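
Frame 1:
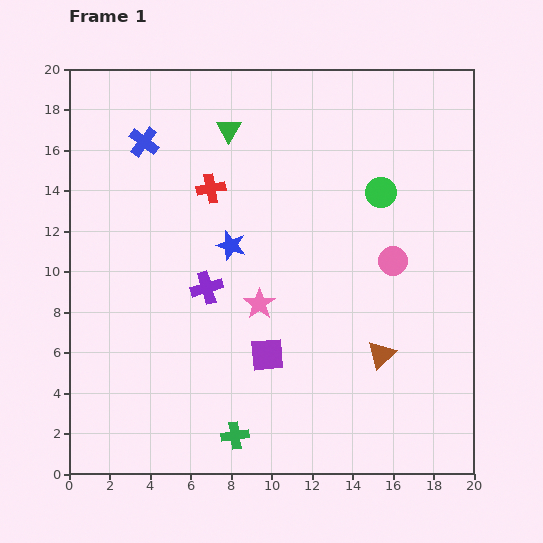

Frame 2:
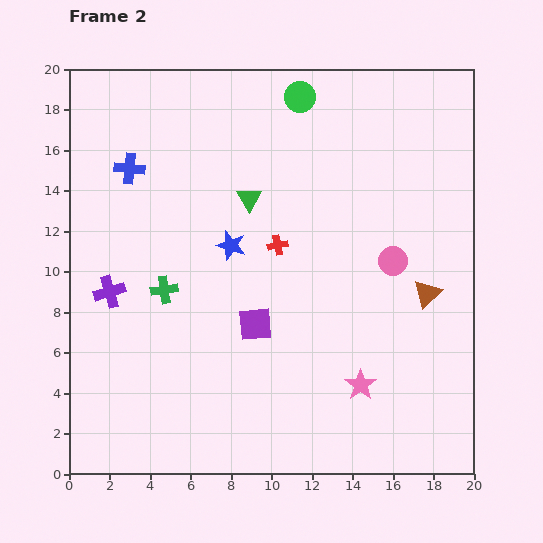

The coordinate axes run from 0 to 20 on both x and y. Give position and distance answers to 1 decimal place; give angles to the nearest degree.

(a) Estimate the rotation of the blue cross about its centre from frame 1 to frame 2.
32° counter-clockwise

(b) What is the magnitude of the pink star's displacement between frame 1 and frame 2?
6.4

The pink star moved from (9.4, 8.4) to (14.4, 4.4), a distance of √(5.0² + 4.0²) ≈ 6.4.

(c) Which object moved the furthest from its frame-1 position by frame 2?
the green cross

(moved 8.0; next 6.4)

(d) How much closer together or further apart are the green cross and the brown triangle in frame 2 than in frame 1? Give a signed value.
+4.8

Distance in frame 1: 8.2. Distance in frame 2: 13.0.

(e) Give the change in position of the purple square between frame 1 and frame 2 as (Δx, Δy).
(-0.6, 1.5)

The purple square was at (9.8, 5.9) in frame 1 and (9.2, 7.4) in frame 2.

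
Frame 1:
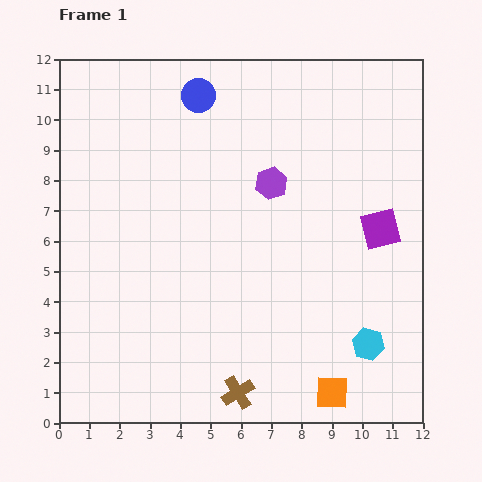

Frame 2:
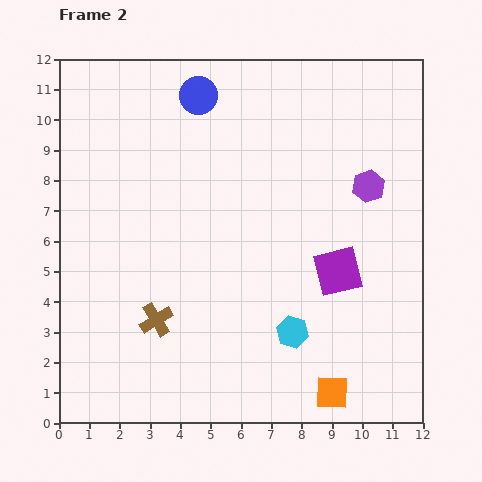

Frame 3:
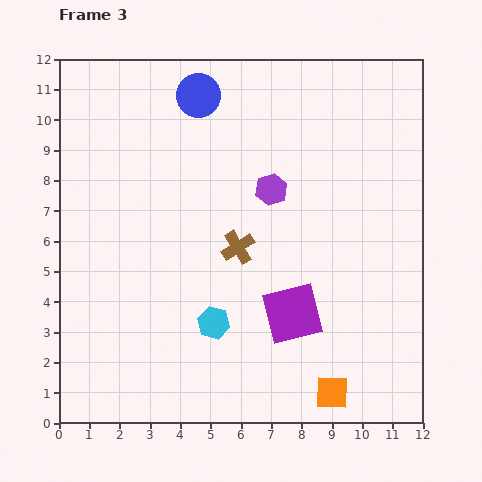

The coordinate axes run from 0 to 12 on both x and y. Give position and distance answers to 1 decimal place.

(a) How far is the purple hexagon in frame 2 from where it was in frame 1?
3.2

The purple hexagon moved from (7.0, 7.9) to (10.2, 7.8), a distance of √(3.2² + 0.1²) ≈ 3.2.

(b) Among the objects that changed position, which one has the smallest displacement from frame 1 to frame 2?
the purple square

(moved 2.0)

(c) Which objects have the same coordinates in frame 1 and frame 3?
the blue circle, the orange square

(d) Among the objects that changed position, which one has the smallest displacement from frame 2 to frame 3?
the purple square

(moved 2.1)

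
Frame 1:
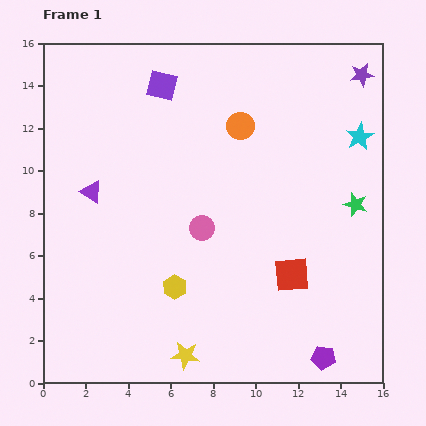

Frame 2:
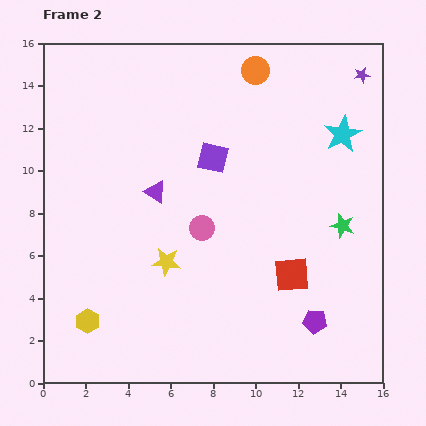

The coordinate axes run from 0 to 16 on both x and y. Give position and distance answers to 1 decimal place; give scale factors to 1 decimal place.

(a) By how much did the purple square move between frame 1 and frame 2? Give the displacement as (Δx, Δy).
(2.4, -3.4)

The purple square was at (5.6, 14.0) in frame 1 and (8.0, 10.6) in frame 2.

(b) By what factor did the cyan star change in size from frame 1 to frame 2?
1.3×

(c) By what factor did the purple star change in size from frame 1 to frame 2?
0.7×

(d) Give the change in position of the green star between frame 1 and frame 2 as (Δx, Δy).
(-0.6, -1.0)

The green star was at (14.7, 8.4) in frame 1 and (14.1, 7.4) in frame 2.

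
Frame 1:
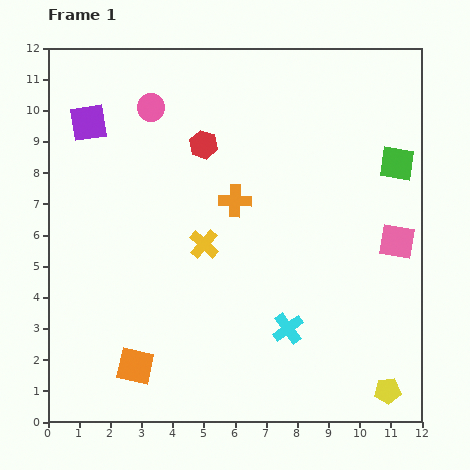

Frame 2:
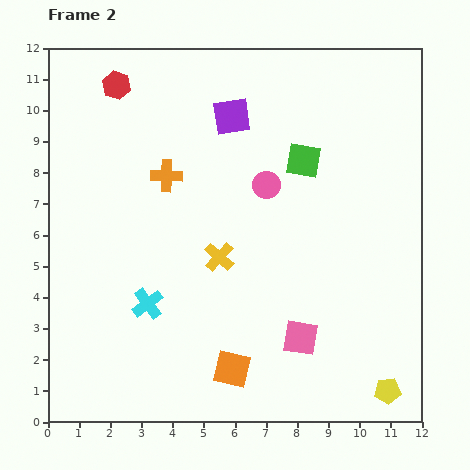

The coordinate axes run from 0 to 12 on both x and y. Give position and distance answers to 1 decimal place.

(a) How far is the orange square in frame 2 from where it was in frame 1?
3.1

The orange square moved from (2.8, 1.8) to (5.9, 1.7), a distance of √(3.1² + 0.1²) ≈ 3.1.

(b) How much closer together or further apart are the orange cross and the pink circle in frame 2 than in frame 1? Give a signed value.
-0.8

Distance in frame 1: 4.0. Distance in frame 2: 3.2.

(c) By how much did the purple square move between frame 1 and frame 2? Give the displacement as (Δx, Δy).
(4.6, 0.2)

The purple square was at (1.3, 9.6) in frame 1 and (5.9, 9.8) in frame 2.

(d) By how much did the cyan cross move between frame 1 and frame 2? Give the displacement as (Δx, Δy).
(-4.5, 0.8)

The cyan cross was at (7.7, 3.0) in frame 1 and (3.2, 3.8) in frame 2.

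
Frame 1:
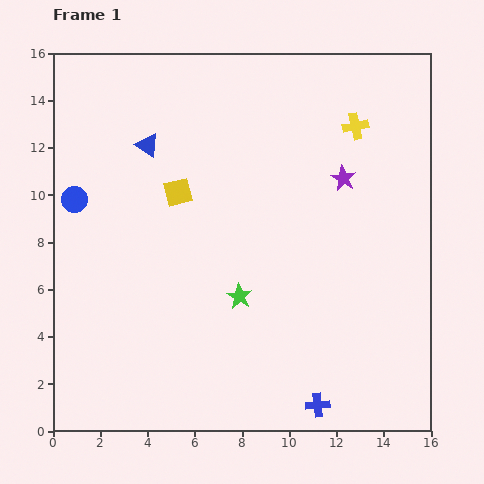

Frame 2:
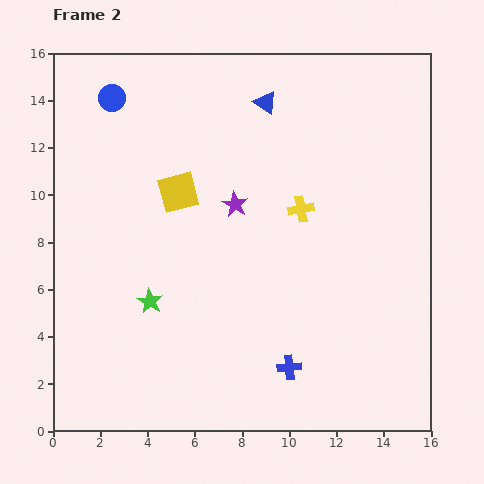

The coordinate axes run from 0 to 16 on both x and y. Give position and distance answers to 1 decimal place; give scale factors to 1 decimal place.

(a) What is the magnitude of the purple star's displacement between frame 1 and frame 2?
4.7

The purple star moved from (12.3, 10.7) to (7.7, 9.6), a distance of √(4.6² + 1.1²) ≈ 4.7.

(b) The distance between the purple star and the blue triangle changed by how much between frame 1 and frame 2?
-3.9

Distance in frame 1: 8.4. Distance in frame 2: 4.5.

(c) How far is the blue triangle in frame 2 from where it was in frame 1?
5.3

The blue triangle moved from (4.0, 12.1) to (9.0, 13.9), a distance of √(5.0² + 1.8²) ≈ 5.3.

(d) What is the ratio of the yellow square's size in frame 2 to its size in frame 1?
1.4×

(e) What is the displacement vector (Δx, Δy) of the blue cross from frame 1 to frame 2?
(-1.2, 1.6)

The blue cross was at (11.2, 1.1) in frame 1 and (10.0, 2.7) in frame 2.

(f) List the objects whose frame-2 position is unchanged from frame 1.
the yellow square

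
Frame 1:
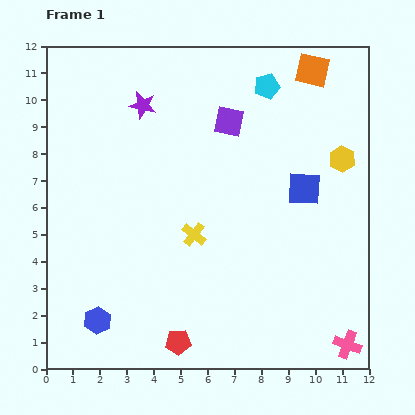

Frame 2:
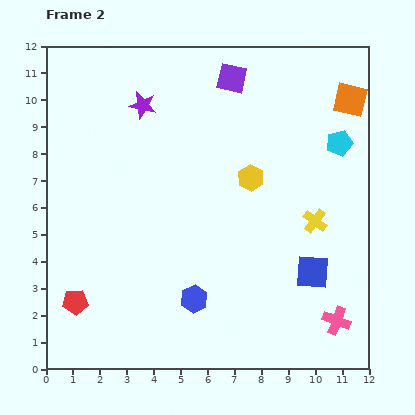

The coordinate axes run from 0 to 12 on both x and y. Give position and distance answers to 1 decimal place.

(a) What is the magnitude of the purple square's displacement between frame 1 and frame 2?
1.6

The purple square moved from (6.8, 9.2) to (6.9, 10.8), a distance of √(0.1² + 1.6²) ≈ 1.6.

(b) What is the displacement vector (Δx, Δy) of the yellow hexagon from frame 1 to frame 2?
(-3.4, -0.7)

The yellow hexagon was at (11.0, 7.8) in frame 1 and (7.6, 7.1) in frame 2.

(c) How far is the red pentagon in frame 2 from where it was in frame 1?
4.1

The red pentagon moved from (4.9, 1.0) to (1.1, 2.5), a distance of √(3.8² + 1.5²) ≈ 4.1.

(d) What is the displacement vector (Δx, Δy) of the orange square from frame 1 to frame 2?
(1.4, -1.1)

The orange square was at (9.9, 11.1) in frame 1 and (11.3, 10.0) in frame 2.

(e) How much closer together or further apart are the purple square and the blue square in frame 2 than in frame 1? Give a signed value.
+4.0

Distance in frame 1: 3.8. Distance in frame 2: 7.8.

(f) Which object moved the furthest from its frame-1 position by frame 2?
the yellow cross

(moved 4.5; next 4.1)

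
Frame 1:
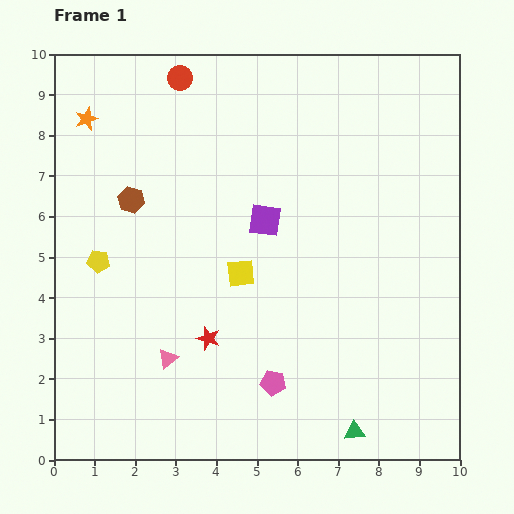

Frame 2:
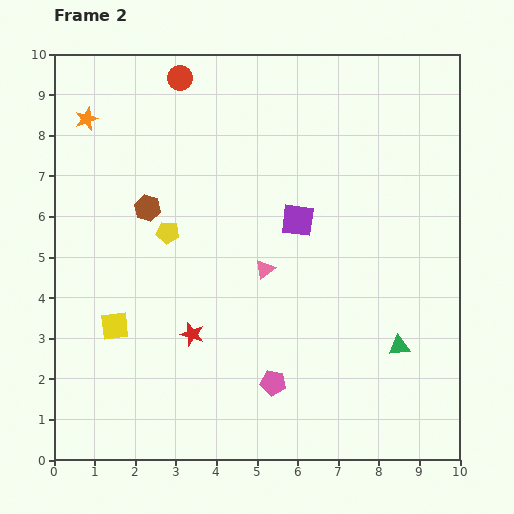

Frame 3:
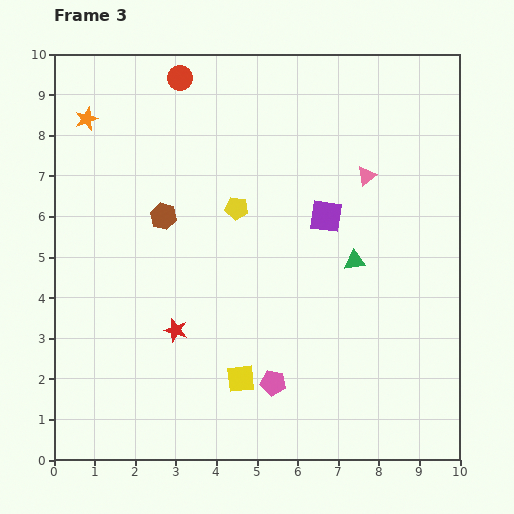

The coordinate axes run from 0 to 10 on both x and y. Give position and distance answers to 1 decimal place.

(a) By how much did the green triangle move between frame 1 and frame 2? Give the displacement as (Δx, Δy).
(1.1, 2.1)

The green triangle was at (7.4, 0.7) in frame 1 and (8.5, 2.8) in frame 2.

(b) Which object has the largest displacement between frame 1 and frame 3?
the pink triangle

(moved 6.7; next 4.2)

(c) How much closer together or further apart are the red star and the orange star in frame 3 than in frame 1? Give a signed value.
-0.6

Distance in frame 1: 6.2. Distance in frame 3: 5.6.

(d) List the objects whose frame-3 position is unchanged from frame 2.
the pink pentagon, the red circle, the orange star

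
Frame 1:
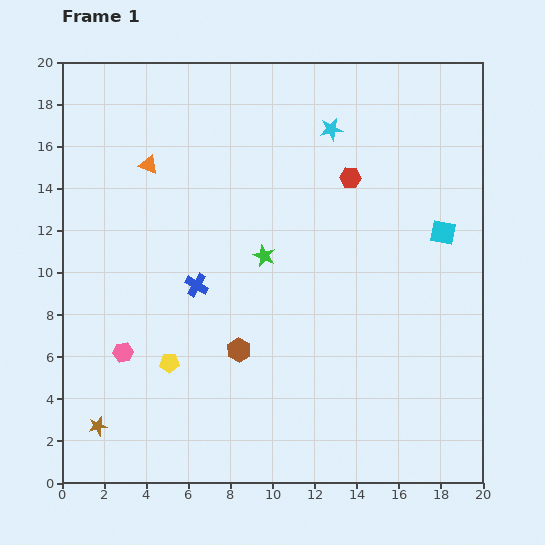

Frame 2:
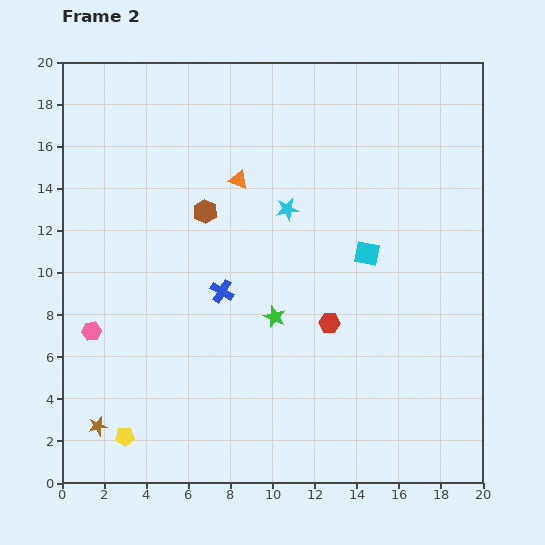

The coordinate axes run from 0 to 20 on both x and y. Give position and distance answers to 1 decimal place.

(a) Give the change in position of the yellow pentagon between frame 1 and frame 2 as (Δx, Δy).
(-2.1, -3.5)

The yellow pentagon was at (5.1, 5.7) in frame 1 and (3.0, 2.2) in frame 2.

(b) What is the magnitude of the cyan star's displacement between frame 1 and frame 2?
4.3

The cyan star moved from (12.8, 16.8) to (10.7, 13.0), a distance of √(2.1² + 3.8²) ≈ 4.3.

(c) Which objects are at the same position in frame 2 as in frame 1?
the brown star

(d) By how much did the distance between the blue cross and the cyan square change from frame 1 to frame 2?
-4.9

Distance in frame 1: 12.0. Distance in frame 2: 7.1.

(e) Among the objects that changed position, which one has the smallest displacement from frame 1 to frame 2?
the blue cross

(moved 1.2)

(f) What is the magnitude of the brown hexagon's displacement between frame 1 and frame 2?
6.8

The brown hexagon moved from (8.4, 6.3) to (6.8, 12.9), a distance of √(1.6² + 6.6²) ≈ 6.8.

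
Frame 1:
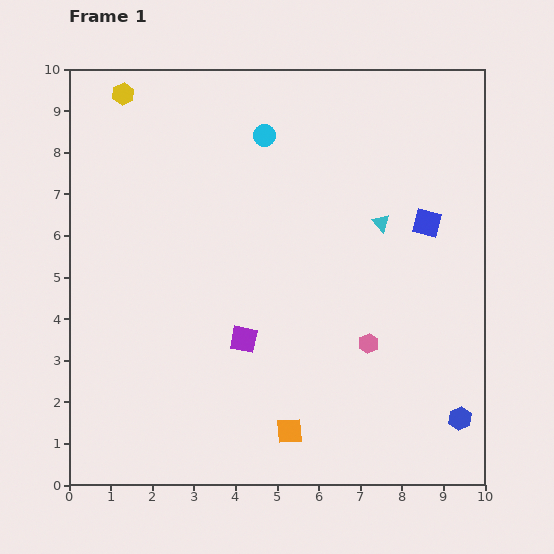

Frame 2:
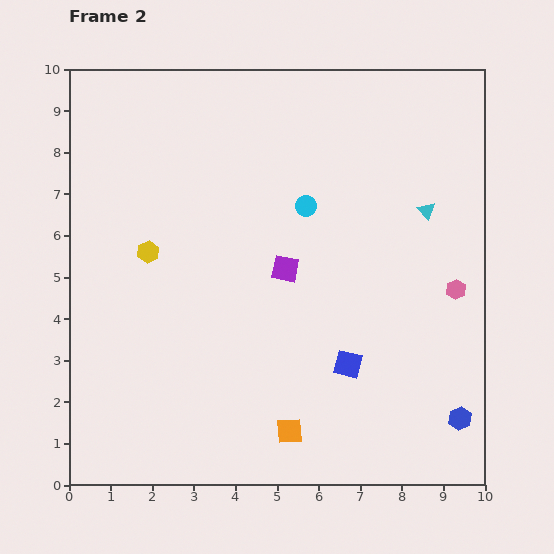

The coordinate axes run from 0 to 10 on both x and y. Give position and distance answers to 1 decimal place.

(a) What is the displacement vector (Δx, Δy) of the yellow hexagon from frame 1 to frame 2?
(0.6, -3.8)

The yellow hexagon was at (1.3, 9.4) in frame 1 and (1.9, 5.6) in frame 2.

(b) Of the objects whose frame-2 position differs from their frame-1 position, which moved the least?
the cyan triangle

(moved 1.1)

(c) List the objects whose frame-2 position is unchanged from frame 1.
the blue hexagon, the orange square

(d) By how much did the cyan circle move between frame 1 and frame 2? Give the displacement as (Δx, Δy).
(1.0, -1.7)

The cyan circle was at (4.7, 8.4) in frame 1 and (5.7, 6.7) in frame 2.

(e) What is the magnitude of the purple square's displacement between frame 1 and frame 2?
2.0

The purple square moved from (4.2, 3.5) to (5.2, 5.2), a distance of √(1.0² + 1.7²) ≈ 2.0.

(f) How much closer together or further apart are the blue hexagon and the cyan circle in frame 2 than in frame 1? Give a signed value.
-2.0

Distance in frame 1: 8.3. Distance in frame 2: 6.3.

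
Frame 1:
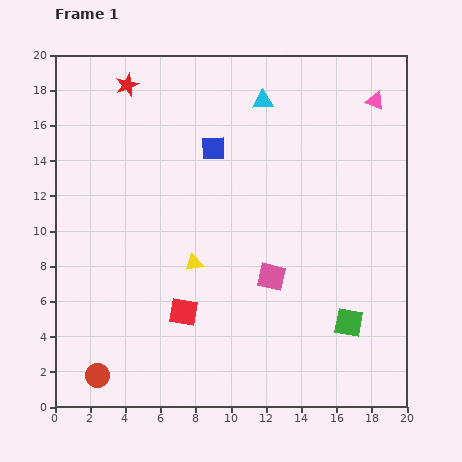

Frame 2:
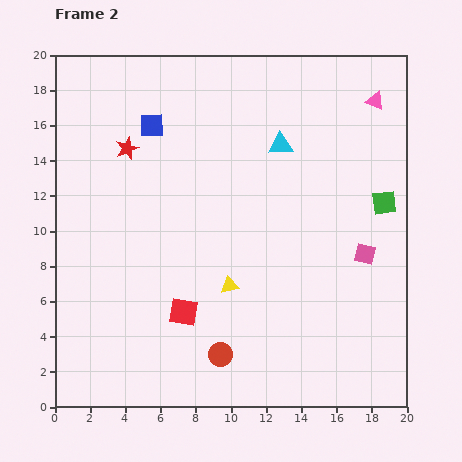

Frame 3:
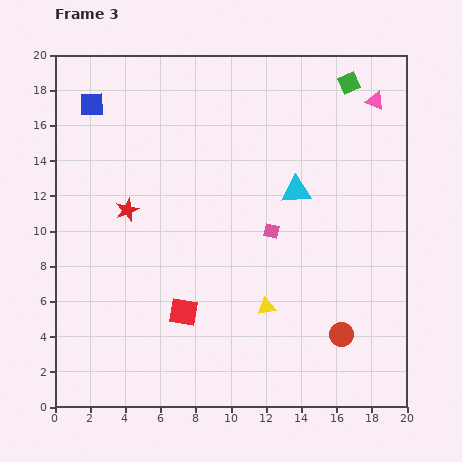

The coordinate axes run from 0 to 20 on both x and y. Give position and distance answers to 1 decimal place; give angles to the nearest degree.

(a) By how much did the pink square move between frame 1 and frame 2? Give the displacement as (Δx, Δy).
(5.3, 1.3)

The pink square was at (12.3, 7.4) in frame 1 and (17.6, 8.7) in frame 2.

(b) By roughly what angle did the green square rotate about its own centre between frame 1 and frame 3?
35° counter-clockwise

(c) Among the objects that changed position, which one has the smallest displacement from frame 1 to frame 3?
the pink square

(moved 2.6)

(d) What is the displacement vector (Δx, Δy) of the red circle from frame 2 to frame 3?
(6.9, 1.1)

The red circle was at (9.4, 3.0) in frame 2 and (16.3, 4.1) in frame 3.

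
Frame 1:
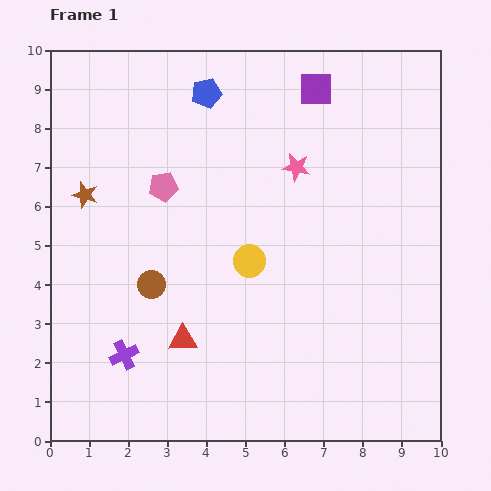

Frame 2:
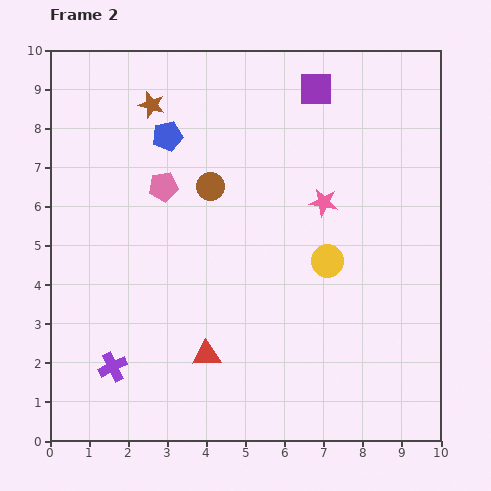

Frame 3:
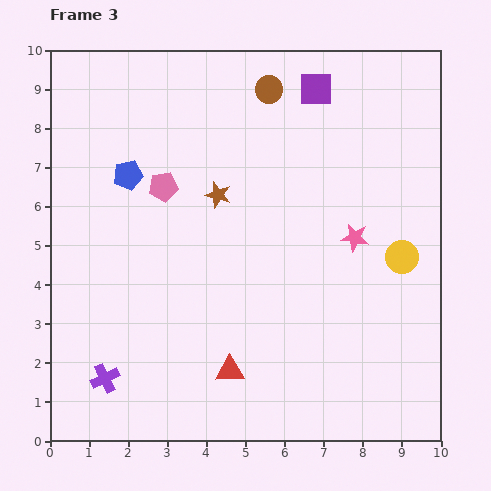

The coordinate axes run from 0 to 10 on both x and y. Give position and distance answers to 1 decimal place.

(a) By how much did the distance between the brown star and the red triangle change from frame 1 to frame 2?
+2.1

Distance in frame 1: 4.5. Distance in frame 2: 6.6.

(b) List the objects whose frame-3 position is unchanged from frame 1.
the pink pentagon, the purple square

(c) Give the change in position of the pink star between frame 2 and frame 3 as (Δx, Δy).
(0.8, -0.9)

The pink star was at (7.0, 6.1) in frame 2 and (7.8, 5.2) in frame 3.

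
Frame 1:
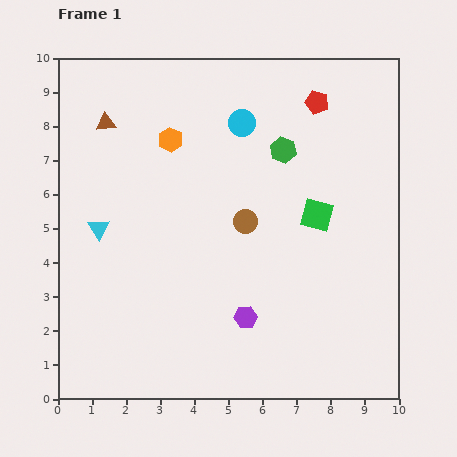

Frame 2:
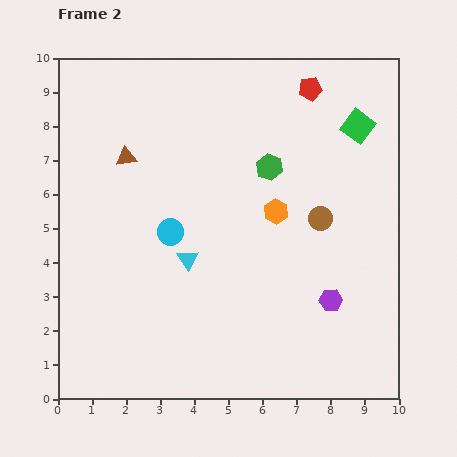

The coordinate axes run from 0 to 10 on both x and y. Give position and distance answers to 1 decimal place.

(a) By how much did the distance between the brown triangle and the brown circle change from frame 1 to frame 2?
+1.0

Distance in frame 1: 5.0. Distance in frame 2: 6.0.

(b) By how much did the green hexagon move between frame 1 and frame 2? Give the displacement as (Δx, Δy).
(-0.4, -0.5)

The green hexagon was at (6.6, 7.3) in frame 1 and (6.2, 6.8) in frame 2.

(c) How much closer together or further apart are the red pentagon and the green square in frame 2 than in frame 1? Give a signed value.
-1.5

Distance in frame 1: 3.3. Distance in frame 2: 1.8.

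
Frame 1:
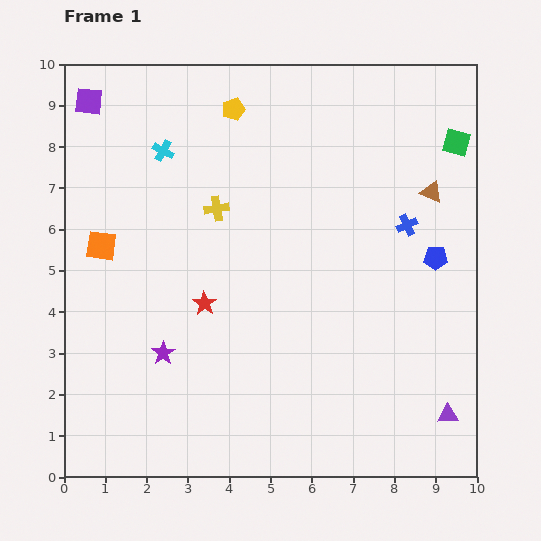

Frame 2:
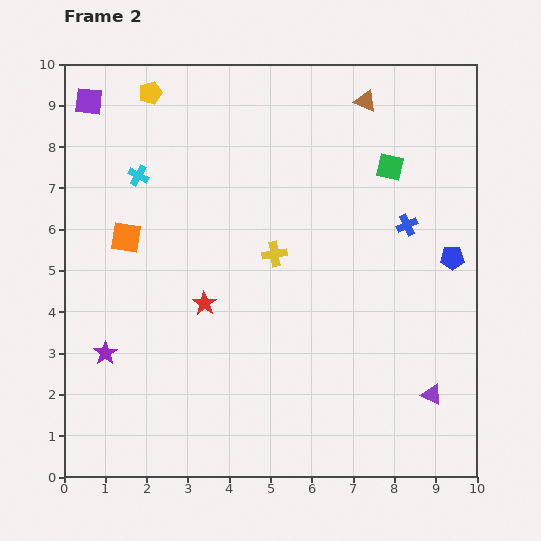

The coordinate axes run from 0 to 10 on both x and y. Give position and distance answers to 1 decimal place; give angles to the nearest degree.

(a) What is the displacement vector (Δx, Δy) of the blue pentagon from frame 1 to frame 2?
(0.4, 0.0)

The blue pentagon was at (9.0, 5.3) in frame 1 and (9.4, 5.3) in frame 2.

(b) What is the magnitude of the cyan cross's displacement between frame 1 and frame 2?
0.8

The cyan cross moved from (2.4, 7.9) to (1.8, 7.3), a distance of √(0.6² + 0.6²) ≈ 0.8.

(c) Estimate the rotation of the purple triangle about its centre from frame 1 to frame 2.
28° clockwise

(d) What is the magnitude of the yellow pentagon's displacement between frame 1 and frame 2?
2.0

The yellow pentagon moved from (4.1, 8.9) to (2.1, 9.3), a distance of √(2.0² + 0.4²) ≈ 2.0.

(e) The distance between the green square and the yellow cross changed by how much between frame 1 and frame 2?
-2.5

Distance in frame 1: 6.0. Distance in frame 2: 3.5.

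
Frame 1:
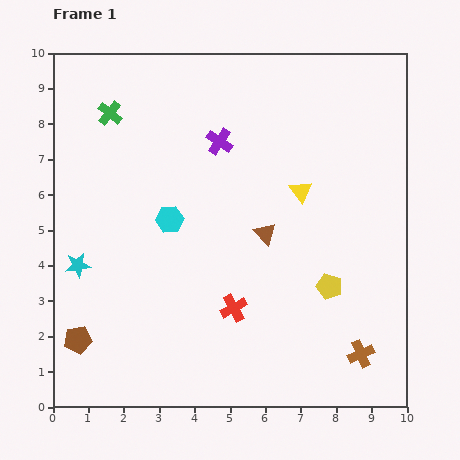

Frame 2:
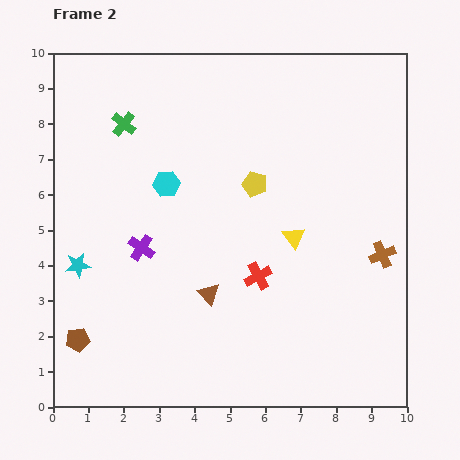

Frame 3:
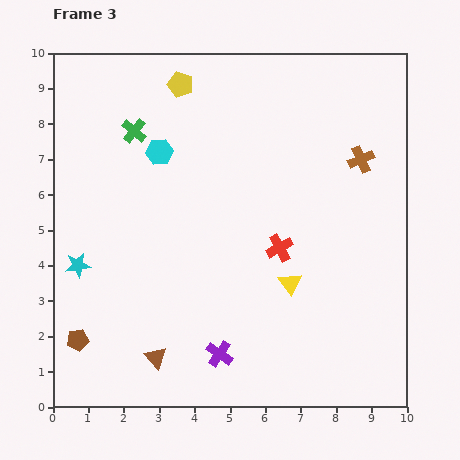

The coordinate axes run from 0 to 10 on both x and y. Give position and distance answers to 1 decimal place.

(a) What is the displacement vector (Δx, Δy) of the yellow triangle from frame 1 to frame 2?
(-0.2, -1.3)

The yellow triangle was at (7.0, 6.1) in frame 1 and (6.8, 4.8) in frame 2.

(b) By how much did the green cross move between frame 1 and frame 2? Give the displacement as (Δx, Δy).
(0.4, -0.3)

The green cross was at (1.6, 8.3) in frame 1 and (2.0, 8.0) in frame 2.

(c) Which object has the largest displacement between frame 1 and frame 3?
the yellow pentagon

(moved 7.1; next 6.0)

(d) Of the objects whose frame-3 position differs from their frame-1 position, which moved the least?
the green cross

(moved 0.9)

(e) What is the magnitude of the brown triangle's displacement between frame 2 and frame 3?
2.3

The brown triangle moved from (4.4, 3.2) to (2.9, 1.4), a distance of √(1.5² + 1.8²) ≈ 2.3.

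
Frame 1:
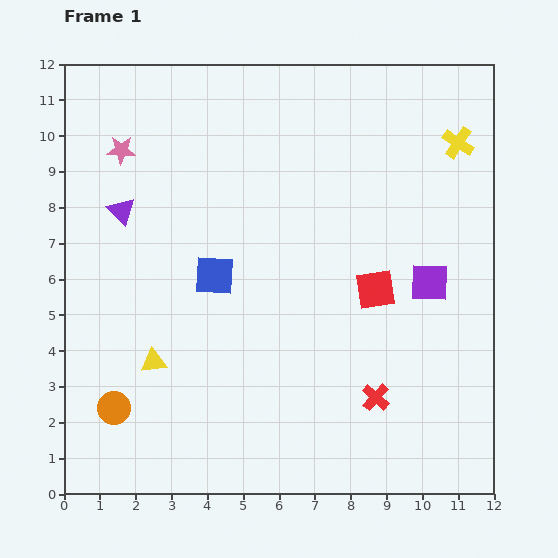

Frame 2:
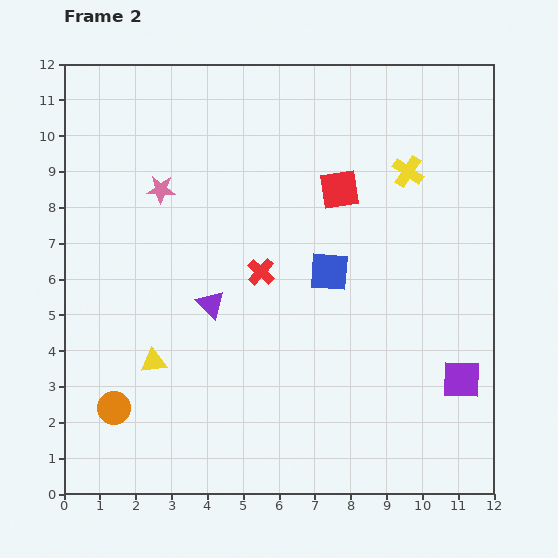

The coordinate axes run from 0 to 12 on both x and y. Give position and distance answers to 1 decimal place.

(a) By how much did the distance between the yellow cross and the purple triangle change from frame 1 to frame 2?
-3.0

Distance in frame 1: 9.6. Distance in frame 2: 6.6.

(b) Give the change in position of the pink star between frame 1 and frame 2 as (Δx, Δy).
(1.1, -1.1)

The pink star was at (1.6, 9.6) in frame 1 and (2.7, 8.5) in frame 2.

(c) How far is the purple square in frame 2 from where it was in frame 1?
2.8

The purple square moved from (10.2, 5.9) to (11.1, 3.2), a distance of √(0.9² + 2.7²) ≈ 2.8.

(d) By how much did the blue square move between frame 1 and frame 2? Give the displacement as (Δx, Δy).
(3.2, 0.1)

The blue square was at (4.2, 6.1) in frame 1 and (7.4, 6.2) in frame 2.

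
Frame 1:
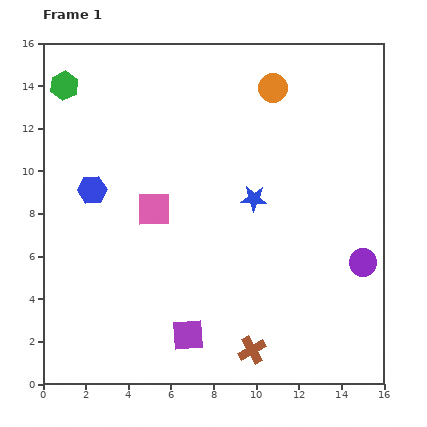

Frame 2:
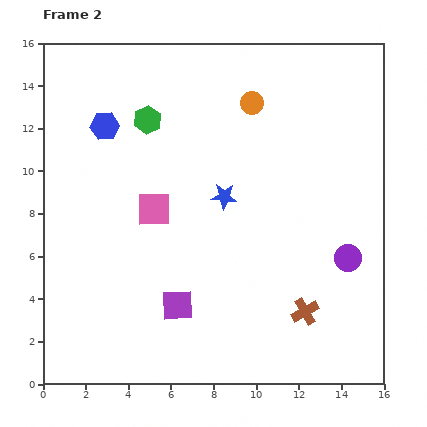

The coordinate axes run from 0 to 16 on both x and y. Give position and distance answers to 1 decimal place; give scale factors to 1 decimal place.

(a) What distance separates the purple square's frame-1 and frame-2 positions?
1.5

The purple square moved from (6.8, 2.3) to (6.3, 3.7), a distance of √(0.5² + 1.4²) ≈ 1.5.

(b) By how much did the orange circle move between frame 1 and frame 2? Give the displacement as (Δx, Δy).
(-1.0, -0.7)

The orange circle was at (10.8, 13.9) in frame 1 and (9.8, 13.2) in frame 2.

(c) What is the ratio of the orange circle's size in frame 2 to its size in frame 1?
0.8×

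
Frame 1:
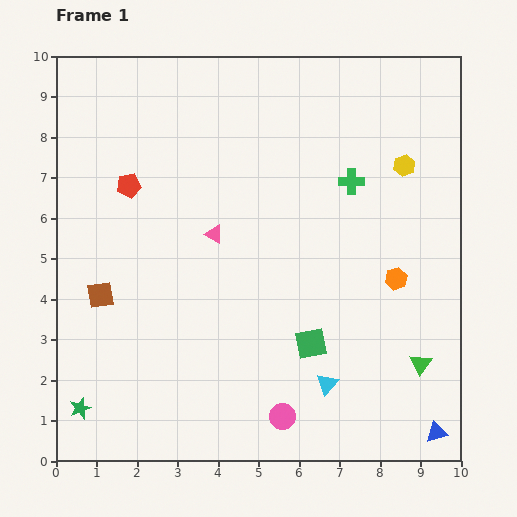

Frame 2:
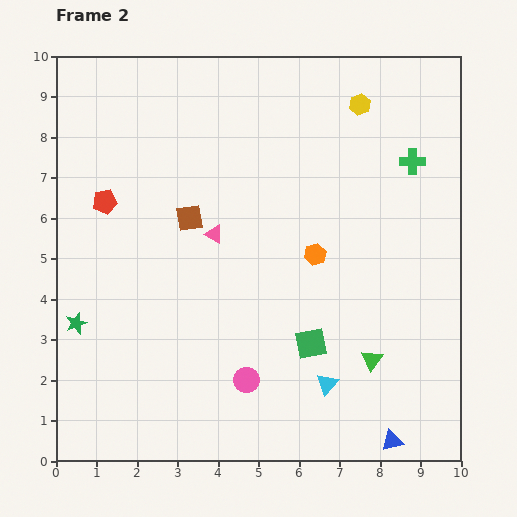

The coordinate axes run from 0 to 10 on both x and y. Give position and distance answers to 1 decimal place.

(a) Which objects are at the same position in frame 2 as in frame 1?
the pink triangle, the cyan triangle, the green square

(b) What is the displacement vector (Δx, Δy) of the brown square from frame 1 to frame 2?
(2.2, 1.9)

The brown square was at (1.1, 4.1) in frame 1 and (3.3, 6.0) in frame 2.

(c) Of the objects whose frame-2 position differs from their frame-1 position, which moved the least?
the red pentagon

(moved 0.7)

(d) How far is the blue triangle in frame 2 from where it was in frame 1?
1.1

The blue triangle moved from (9.4, 0.7) to (8.3, 0.5), a distance of √(1.1² + 0.2²) ≈ 1.1.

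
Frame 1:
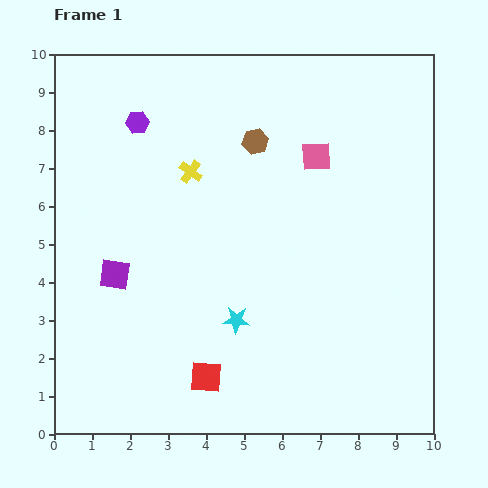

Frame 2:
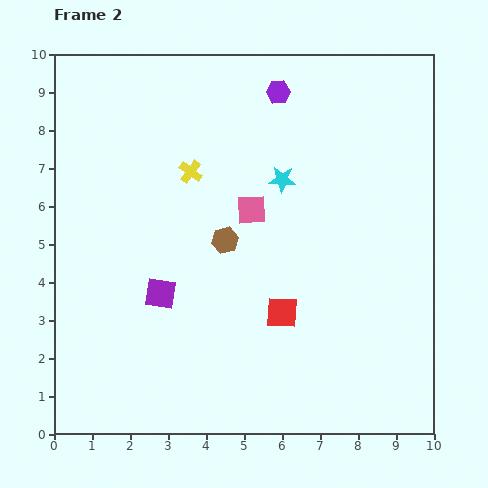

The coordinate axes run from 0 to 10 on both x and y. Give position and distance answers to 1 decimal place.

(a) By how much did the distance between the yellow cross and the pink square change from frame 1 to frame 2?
-1.4

Distance in frame 1: 3.3. Distance in frame 2: 1.9.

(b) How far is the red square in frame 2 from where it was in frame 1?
2.6

The red square moved from (4.0, 1.5) to (6.0, 3.2), a distance of √(2.0² + 1.7²) ≈ 2.6.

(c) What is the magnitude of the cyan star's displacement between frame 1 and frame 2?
3.9

The cyan star moved from (4.8, 3.0) to (6.0, 6.7), a distance of √(1.2² + 3.7²) ≈ 3.9.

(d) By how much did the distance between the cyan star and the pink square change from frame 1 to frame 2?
-3.7

Distance in frame 1: 4.8. Distance in frame 2: 1.1.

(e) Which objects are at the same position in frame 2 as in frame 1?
the yellow cross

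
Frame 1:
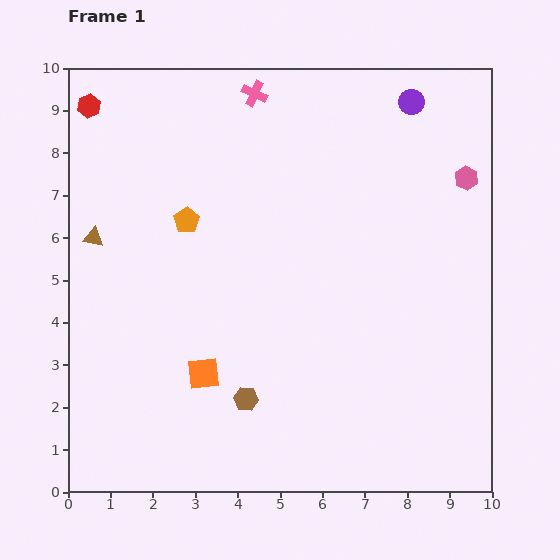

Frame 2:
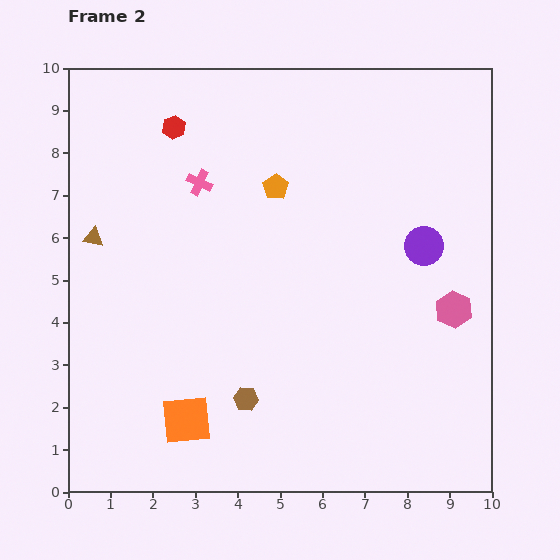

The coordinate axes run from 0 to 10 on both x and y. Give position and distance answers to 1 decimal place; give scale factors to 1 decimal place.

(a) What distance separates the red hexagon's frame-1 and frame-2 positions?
2.1

The red hexagon moved from (0.5, 9.1) to (2.5, 8.6), a distance of √(2.0² + 0.5²) ≈ 2.1.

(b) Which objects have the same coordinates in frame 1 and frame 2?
the brown hexagon, the brown triangle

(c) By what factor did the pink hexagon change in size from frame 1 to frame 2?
1.5×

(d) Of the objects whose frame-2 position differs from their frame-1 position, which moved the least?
the orange square

(moved 1.2)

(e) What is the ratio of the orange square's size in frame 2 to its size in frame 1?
1.5×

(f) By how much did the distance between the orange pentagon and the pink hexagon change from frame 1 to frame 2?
-1.6

Distance in frame 1: 6.7. Distance in frame 2: 5.1.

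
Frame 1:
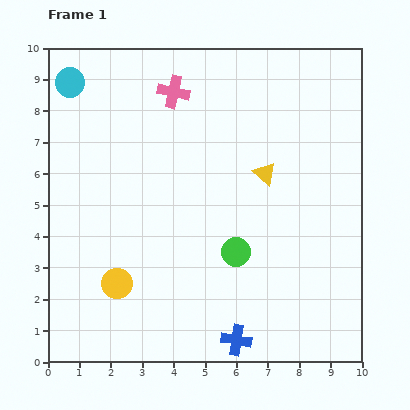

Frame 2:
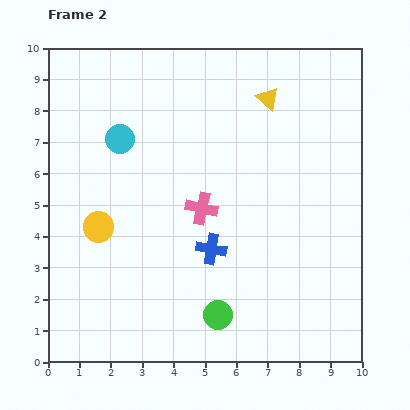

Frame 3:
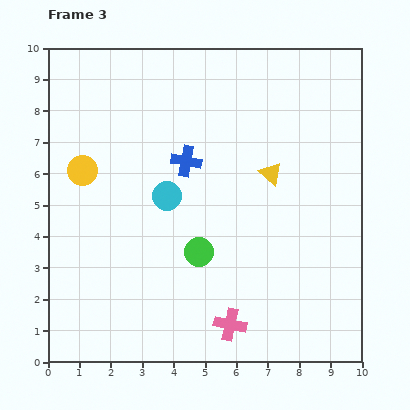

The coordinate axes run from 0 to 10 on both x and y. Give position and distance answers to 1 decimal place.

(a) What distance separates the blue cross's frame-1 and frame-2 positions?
3.0

The blue cross moved from (6.0, 0.7) to (5.2, 3.6), a distance of √(0.8² + 2.9²) ≈ 3.0.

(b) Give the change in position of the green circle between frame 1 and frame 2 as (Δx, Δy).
(-0.6, -2.0)

The green circle was at (6.0, 3.5) in frame 1 and (5.4, 1.5) in frame 2.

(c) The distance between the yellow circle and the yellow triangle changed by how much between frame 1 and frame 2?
+0.9

Distance in frame 1: 5.9. Distance in frame 2: 6.8.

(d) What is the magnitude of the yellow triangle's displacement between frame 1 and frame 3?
0.2

The yellow triangle moved from (6.9, 6.0) to (7.1, 6.0), a distance of √(0.2² + 0.0²) ≈ 0.2.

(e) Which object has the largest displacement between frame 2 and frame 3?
the pink cross

(moved 3.8; next 2.9)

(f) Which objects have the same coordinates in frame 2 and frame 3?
none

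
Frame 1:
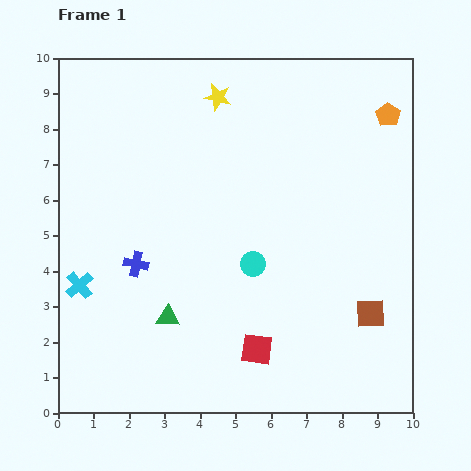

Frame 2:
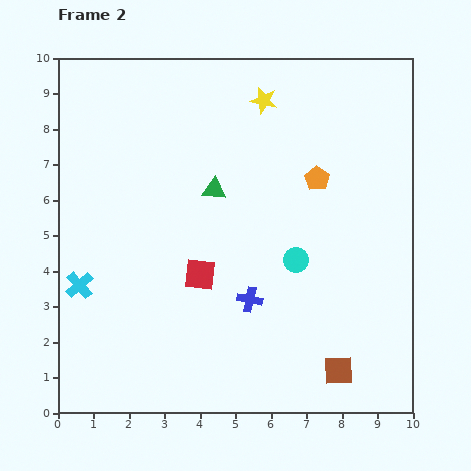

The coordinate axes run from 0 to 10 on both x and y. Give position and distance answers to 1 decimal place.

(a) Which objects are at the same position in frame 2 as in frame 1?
the cyan cross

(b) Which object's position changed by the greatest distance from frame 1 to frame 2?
the green triangle

(moved 3.8; next 3.4)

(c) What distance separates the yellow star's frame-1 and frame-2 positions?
1.3

The yellow star moved from (4.5, 8.9) to (5.8, 8.8), a distance of √(1.3² + 0.1²) ≈ 1.3.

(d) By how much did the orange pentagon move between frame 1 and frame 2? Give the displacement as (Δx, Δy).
(-2.0, -1.8)

The orange pentagon was at (9.3, 8.4) in frame 1 and (7.3, 6.6) in frame 2.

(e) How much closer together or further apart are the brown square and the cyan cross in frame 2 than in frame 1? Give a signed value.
-0.5

Distance in frame 1: 8.2. Distance in frame 2: 7.7.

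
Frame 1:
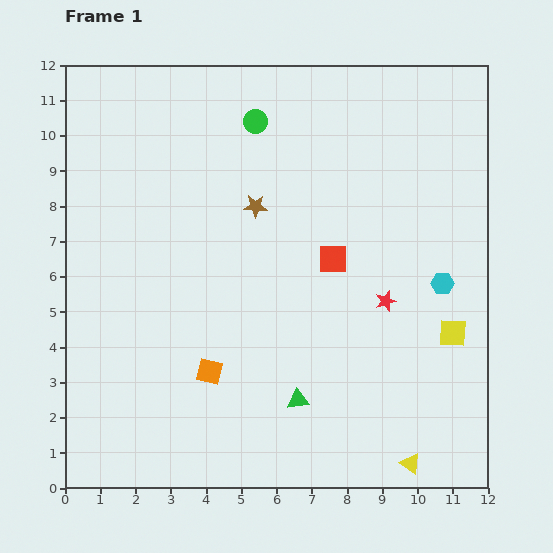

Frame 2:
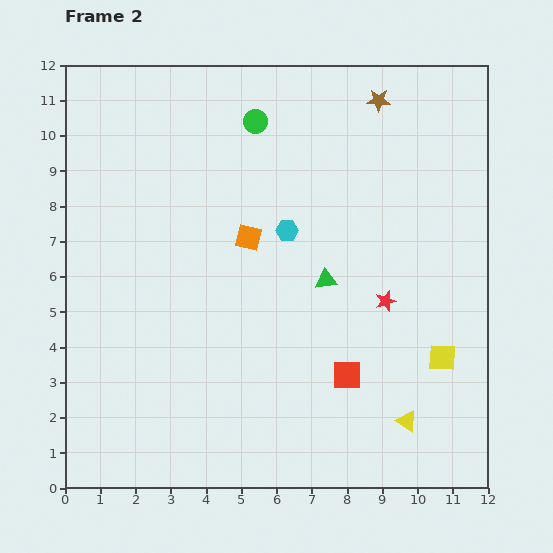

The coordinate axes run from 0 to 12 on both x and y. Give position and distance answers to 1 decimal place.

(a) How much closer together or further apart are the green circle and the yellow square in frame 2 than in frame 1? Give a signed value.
+0.3

Distance in frame 1: 8.2. Distance in frame 2: 8.5.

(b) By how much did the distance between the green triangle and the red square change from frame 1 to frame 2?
-1.3

Distance in frame 1: 4.1. Distance in frame 2: 2.8.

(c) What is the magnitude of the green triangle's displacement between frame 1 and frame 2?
3.5

The green triangle moved from (6.6, 2.5) to (7.4, 5.9), a distance of √(0.8² + 3.4²) ≈ 3.5.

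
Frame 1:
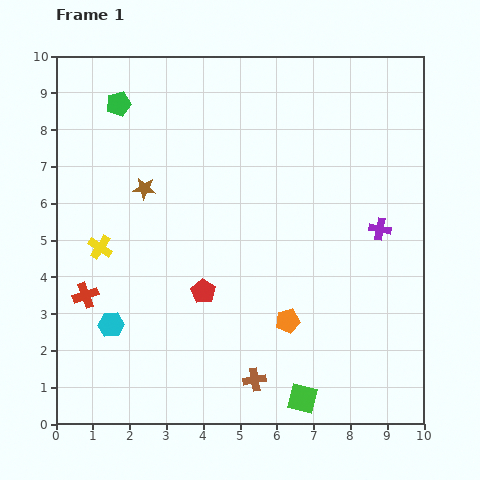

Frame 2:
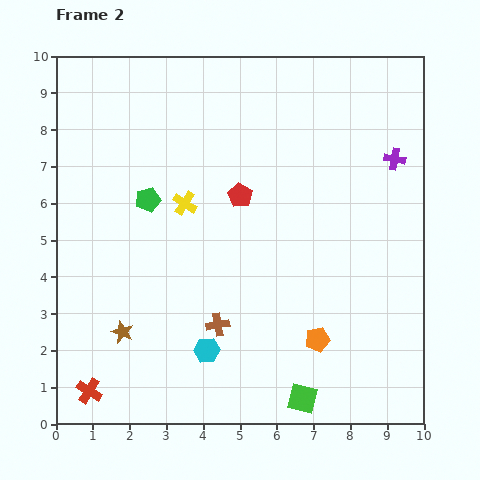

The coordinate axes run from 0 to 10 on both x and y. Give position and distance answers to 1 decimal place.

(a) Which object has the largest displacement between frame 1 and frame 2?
the brown star

(moved 3.9; next 2.8)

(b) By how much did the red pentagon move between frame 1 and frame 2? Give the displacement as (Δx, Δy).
(1.0, 2.6)

The red pentagon was at (4.0, 3.6) in frame 1 and (5.0, 6.2) in frame 2.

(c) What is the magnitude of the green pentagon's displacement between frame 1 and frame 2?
2.7

The green pentagon moved from (1.7, 8.7) to (2.5, 6.1), a distance of √(0.8² + 2.6²) ≈ 2.7.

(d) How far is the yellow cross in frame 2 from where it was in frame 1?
2.6

The yellow cross moved from (1.2, 4.8) to (3.5, 6.0), a distance of √(2.3² + 1.2²) ≈ 2.6.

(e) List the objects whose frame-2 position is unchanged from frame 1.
the green square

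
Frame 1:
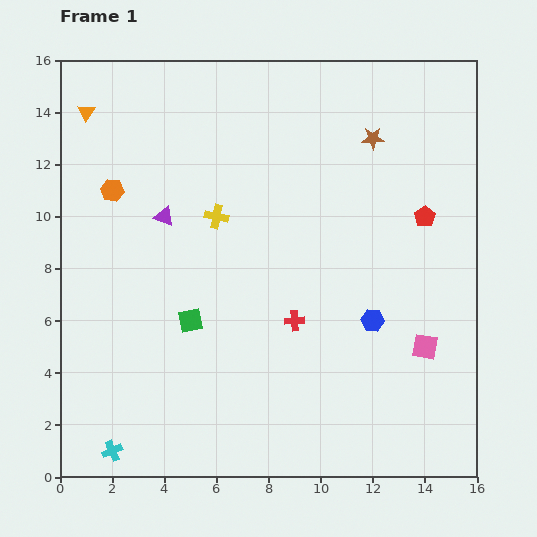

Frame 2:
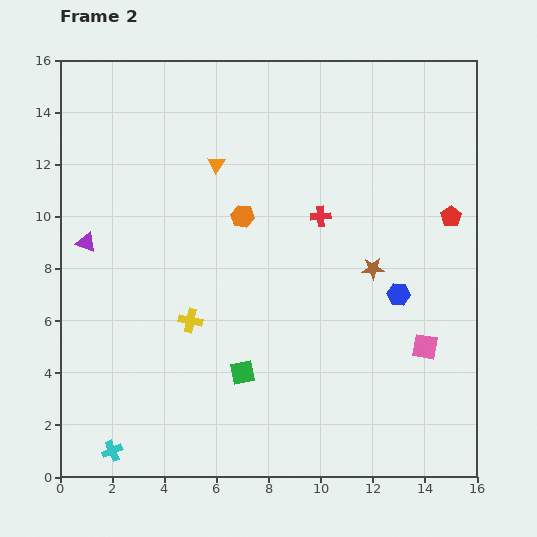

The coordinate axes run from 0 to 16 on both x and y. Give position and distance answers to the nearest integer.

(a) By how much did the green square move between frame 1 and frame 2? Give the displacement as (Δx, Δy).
(2, -2)

The green square was at (5, 6) in frame 1 and (7, 4) in frame 2.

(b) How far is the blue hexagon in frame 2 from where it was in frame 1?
1

The blue hexagon moved from (12, 6) to (13, 7), a distance of √(1² + 1²) ≈ 1.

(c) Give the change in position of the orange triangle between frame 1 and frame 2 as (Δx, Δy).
(5, -2)

The orange triangle was at (1, 14) in frame 1 and (6, 12) in frame 2.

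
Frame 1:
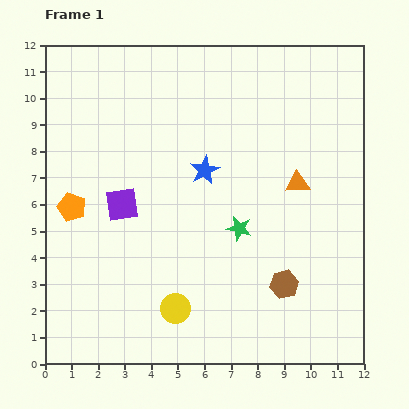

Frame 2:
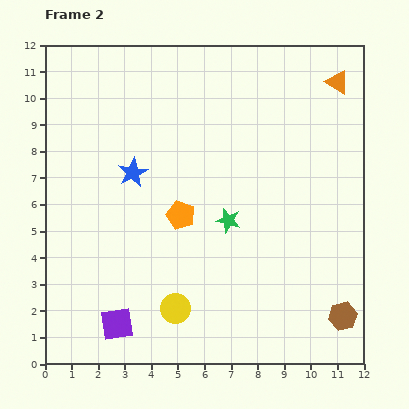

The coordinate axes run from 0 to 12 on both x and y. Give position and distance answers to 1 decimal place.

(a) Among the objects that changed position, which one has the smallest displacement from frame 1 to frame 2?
the green star

(moved 0.5)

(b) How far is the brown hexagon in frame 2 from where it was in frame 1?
2.5

The brown hexagon moved from (9.0, 3.0) to (11.2, 1.8), a distance of √(2.2² + 1.2²) ≈ 2.5.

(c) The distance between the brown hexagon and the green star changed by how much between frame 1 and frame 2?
+2.9

Distance in frame 1: 2.7. Distance in frame 2: 5.6.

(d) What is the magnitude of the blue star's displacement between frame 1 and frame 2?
2.7

The blue star moved from (6.0, 7.3) to (3.3, 7.2), a distance of √(2.7² + 0.1²) ≈ 2.7.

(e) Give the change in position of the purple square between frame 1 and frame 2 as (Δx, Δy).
(-0.2, -4.5)

The purple square was at (2.9, 6.0) in frame 1 and (2.7, 1.5) in frame 2.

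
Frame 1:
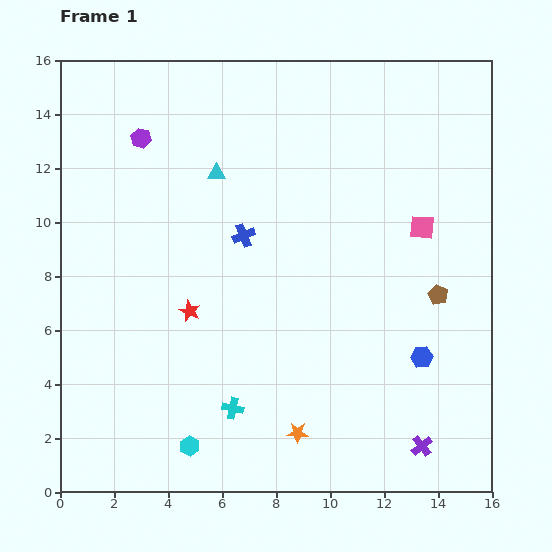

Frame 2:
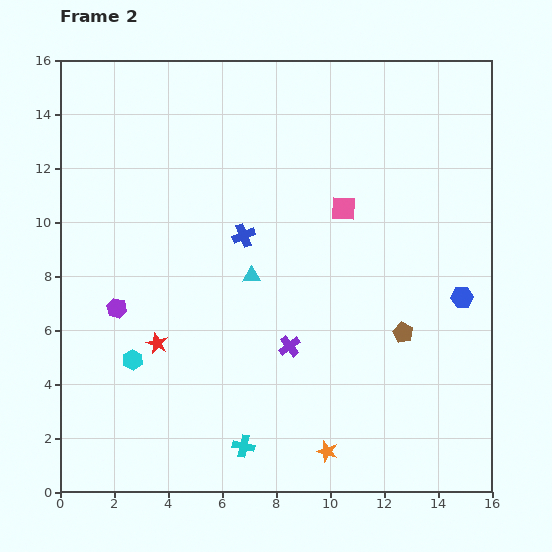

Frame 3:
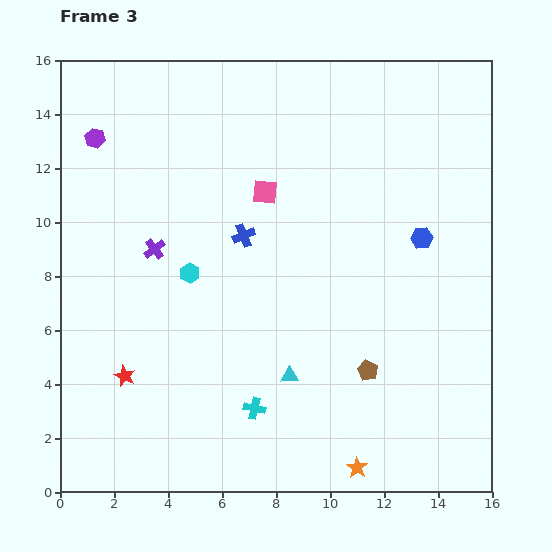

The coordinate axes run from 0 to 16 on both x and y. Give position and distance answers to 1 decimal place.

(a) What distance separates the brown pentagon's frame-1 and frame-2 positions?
1.9

The brown pentagon moved from (14.0, 7.3) to (12.7, 5.9), a distance of √(1.3² + 1.4²) ≈ 1.9.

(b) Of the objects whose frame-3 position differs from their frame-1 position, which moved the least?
the cyan cross

(moved 0.8)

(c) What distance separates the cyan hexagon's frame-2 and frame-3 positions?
3.8

The cyan hexagon moved from (2.7, 4.9) to (4.8, 8.1), a distance of √(2.1² + 3.2²) ≈ 3.8.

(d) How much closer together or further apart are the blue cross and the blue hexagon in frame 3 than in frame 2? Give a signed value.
-1.8

Distance in frame 2: 8.4. Distance in frame 3: 6.6.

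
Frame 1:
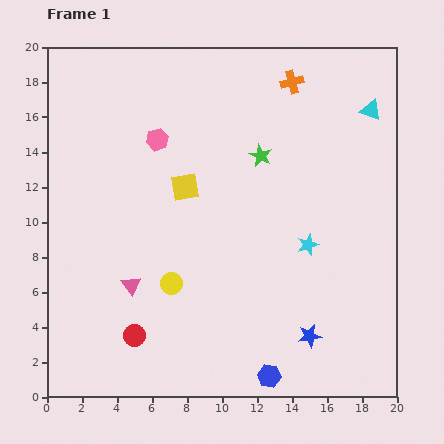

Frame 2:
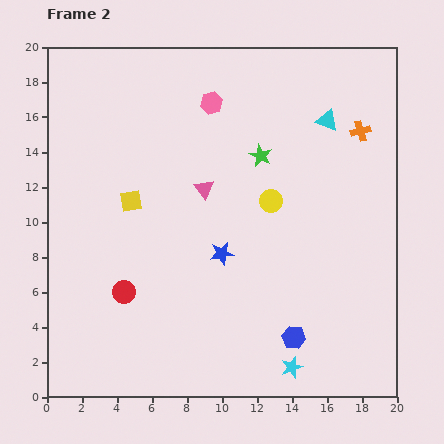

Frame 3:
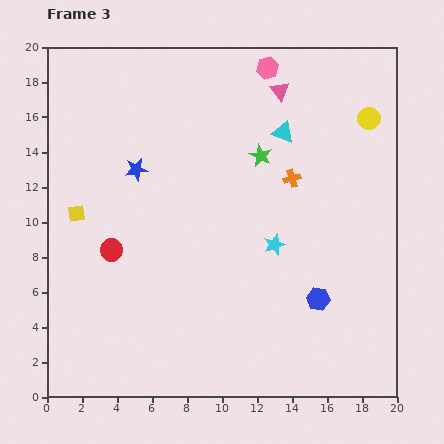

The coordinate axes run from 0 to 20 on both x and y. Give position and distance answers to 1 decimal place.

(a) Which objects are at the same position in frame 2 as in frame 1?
the green star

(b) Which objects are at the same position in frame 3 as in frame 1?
the green star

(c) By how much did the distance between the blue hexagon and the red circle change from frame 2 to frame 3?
+2.1

Distance in frame 2: 10.0. Distance in frame 3: 12.1.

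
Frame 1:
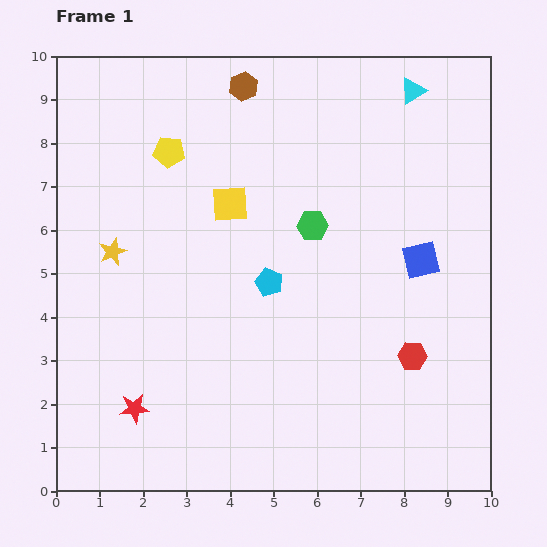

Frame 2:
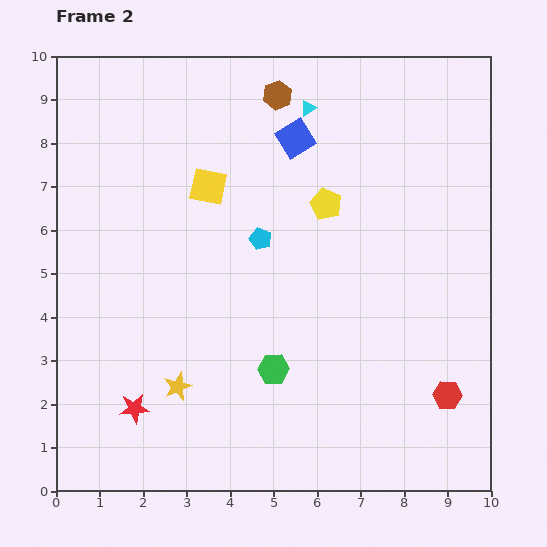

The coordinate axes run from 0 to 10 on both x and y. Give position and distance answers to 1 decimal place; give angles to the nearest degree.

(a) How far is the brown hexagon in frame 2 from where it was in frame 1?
0.8

The brown hexagon moved from (4.3, 9.3) to (5.1, 9.1), a distance of √(0.8² + 0.2²) ≈ 0.8.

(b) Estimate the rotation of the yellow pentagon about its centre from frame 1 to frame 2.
19° clockwise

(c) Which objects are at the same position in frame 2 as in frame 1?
the red star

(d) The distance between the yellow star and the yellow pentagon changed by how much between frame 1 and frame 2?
+2.8

Distance in frame 1: 2.6. Distance in frame 2: 5.4.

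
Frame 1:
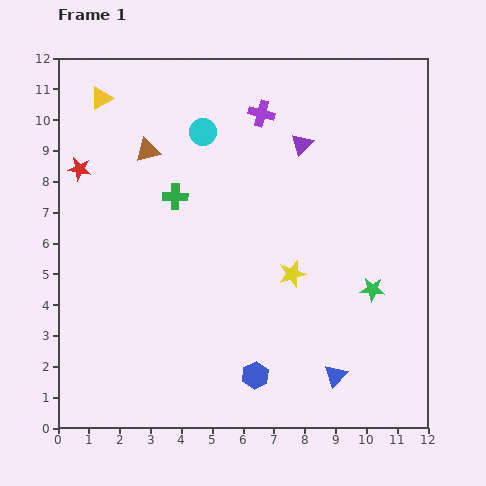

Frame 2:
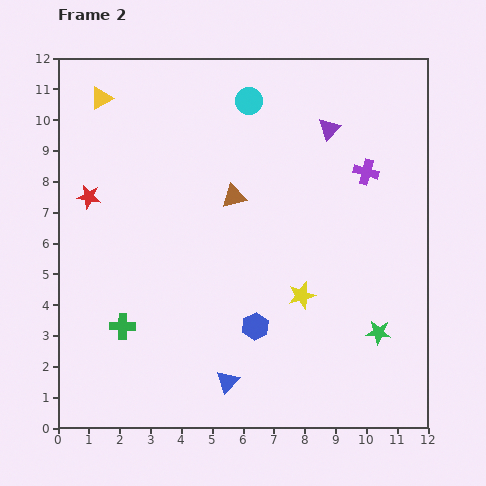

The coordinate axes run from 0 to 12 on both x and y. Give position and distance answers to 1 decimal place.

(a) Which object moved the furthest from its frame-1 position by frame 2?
the green cross

(moved 4.5; next 3.9)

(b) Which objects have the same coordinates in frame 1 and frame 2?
the yellow triangle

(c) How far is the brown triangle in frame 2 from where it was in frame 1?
3.2

The brown triangle moved from (2.9, 9.0) to (5.7, 7.5), a distance of √(2.8² + 1.5²) ≈ 3.2.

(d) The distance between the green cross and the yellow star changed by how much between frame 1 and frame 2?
+1.4

Distance in frame 1: 4.5. Distance in frame 2: 5.9.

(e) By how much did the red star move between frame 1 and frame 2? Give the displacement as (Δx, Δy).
(0.3, -0.9)

The red star was at (0.7, 8.4) in frame 1 and (1.0, 7.5) in frame 2.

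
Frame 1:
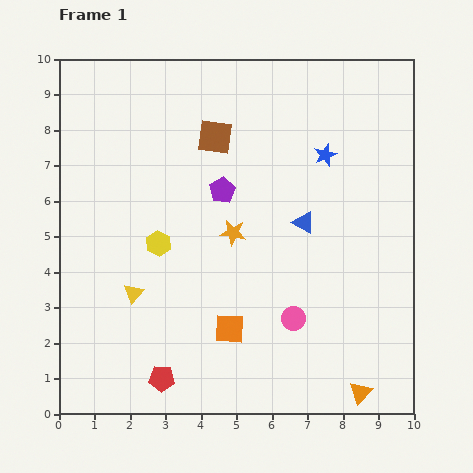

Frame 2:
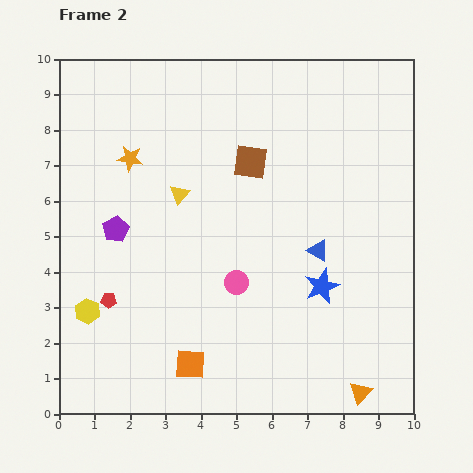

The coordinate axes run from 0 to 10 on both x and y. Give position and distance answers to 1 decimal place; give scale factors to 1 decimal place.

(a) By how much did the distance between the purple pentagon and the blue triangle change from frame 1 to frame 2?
+3.2

Distance in frame 1: 2.5. Distance in frame 2: 5.7.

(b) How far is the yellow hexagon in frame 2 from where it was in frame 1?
2.8

The yellow hexagon moved from (2.8, 4.8) to (0.8, 2.9), a distance of √(2.0² + 1.9²) ≈ 2.8.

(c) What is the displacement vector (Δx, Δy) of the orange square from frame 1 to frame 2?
(-1.1, -1.0)

The orange square was at (4.8, 2.4) in frame 1 and (3.7, 1.4) in frame 2.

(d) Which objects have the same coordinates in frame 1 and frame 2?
the orange triangle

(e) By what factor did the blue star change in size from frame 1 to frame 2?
1.6×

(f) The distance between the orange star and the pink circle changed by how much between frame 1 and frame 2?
+1.7

Distance in frame 1: 2.9. Distance in frame 2: 4.6.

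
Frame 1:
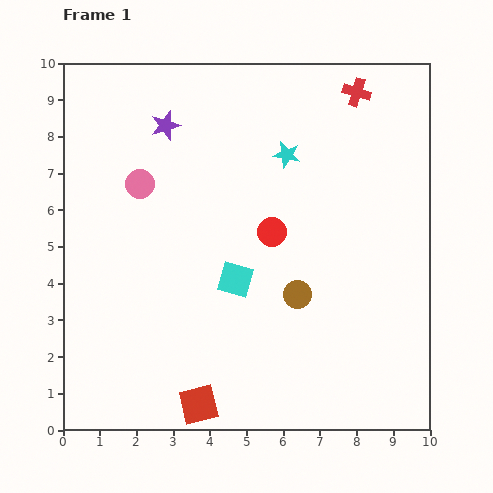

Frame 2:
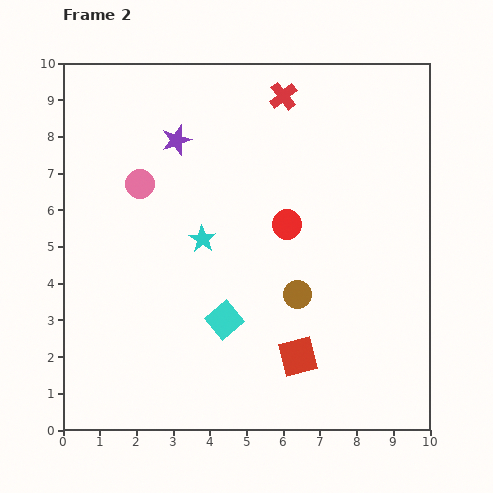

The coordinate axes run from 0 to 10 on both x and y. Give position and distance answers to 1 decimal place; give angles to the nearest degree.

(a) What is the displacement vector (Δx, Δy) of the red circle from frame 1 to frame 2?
(0.4, 0.2)

The red circle was at (5.7, 5.4) in frame 1 and (6.1, 5.6) in frame 2.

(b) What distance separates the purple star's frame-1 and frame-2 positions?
0.5

The purple star moved from (2.8, 8.3) to (3.1, 7.9), a distance of √(0.3² + 0.4²) ≈ 0.5.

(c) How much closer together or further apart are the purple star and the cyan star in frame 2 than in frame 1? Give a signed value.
-0.6

Distance in frame 1: 3.4. Distance in frame 2: 2.8.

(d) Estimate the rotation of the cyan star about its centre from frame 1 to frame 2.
20° clockwise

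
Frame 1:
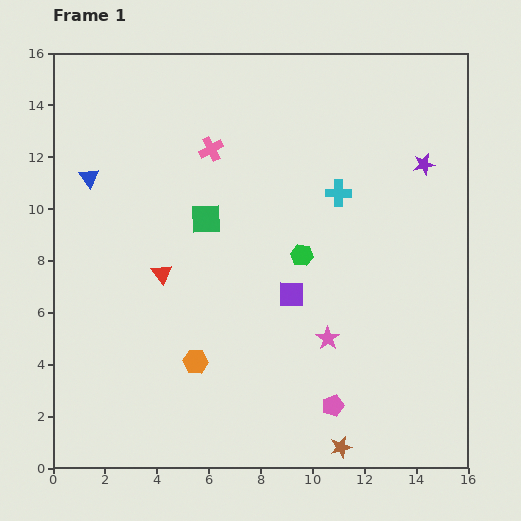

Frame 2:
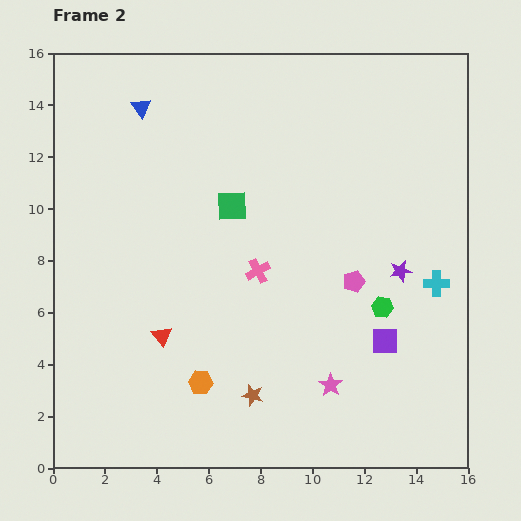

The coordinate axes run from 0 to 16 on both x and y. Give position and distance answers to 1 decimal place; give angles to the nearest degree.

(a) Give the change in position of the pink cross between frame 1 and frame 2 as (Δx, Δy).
(1.8, -4.7)

The pink cross was at (6.1, 12.3) in frame 1 and (7.9, 7.6) in frame 2.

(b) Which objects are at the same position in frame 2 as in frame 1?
none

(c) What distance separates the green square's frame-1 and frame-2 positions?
1.1

The green square moved from (5.9, 9.6) to (6.9, 10.1), a distance of √(1.0² + 0.5²) ≈ 1.1.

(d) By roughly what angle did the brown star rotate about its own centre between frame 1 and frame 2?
30° clockwise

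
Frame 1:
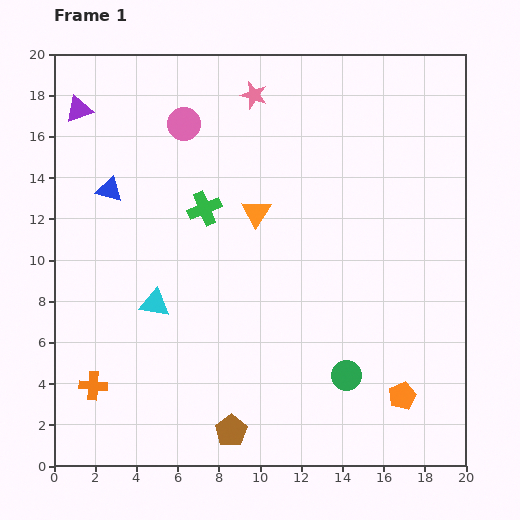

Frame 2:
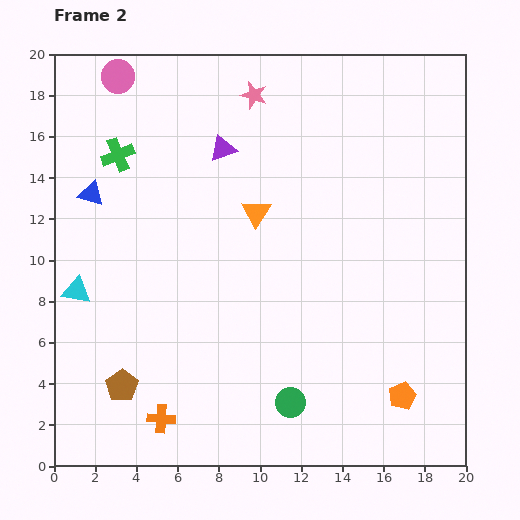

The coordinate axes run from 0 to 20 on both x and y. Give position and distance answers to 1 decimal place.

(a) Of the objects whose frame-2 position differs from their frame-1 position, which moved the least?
the blue triangle

(moved 0.9)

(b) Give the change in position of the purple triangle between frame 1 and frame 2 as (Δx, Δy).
(7.0, -1.9)

The purple triangle was at (1.2, 17.3) in frame 1 and (8.2, 15.4) in frame 2.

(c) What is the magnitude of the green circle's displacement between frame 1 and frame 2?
3.0

The green circle moved from (14.2, 4.4) to (11.5, 3.1), a distance of √(2.7² + 1.3²) ≈ 3.0.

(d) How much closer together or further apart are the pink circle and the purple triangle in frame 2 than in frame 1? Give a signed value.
+1.1

Distance in frame 1: 5.1. Distance in frame 2: 6.2.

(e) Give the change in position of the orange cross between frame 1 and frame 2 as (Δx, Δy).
(3.3, -1.6)

The orange cross was at (1.9, 3.9) in frame 1 and (5.2, 2.3) in frame 2.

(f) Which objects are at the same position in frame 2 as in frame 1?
the orange triangle, the pink star, the orange pentagon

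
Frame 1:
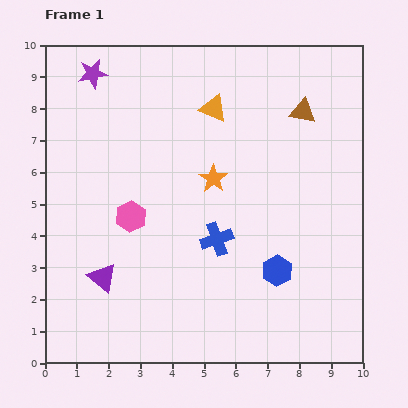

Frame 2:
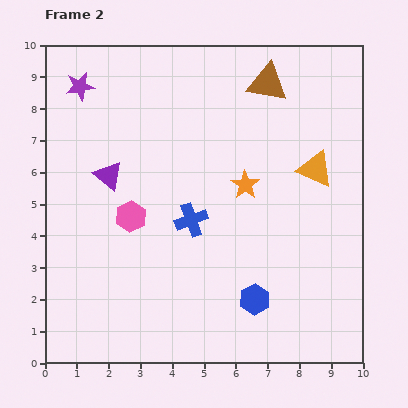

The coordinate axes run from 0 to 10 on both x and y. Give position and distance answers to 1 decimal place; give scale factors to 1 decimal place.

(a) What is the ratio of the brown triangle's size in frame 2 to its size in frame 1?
1.6×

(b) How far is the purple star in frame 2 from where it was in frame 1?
0.6

The purple star moved from (1.5, 9.1) to (1.1, 8.7), a distance of √(0.4² + 0.4²) ≈ 0.6.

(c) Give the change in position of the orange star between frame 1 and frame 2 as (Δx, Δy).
(1.0, -0.2)

The orange star was at (5.3, 5.8) in frame 1 and (6.3, 5.6) in frame 2.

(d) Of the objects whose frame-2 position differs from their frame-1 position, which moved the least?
the purple star

(moved 0.6)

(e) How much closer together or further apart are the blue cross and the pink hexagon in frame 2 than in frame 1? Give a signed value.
-0.9

Distance in frame 1: 2.8. Distance in frame 2: 1.9.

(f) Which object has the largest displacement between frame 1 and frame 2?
the orange triangle

(moved 3.7; next 3.2)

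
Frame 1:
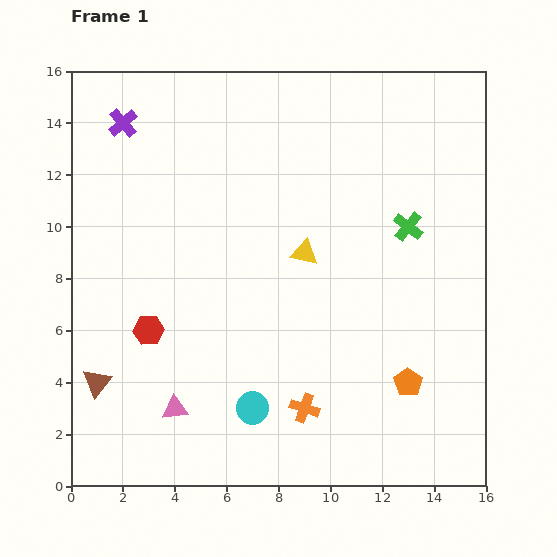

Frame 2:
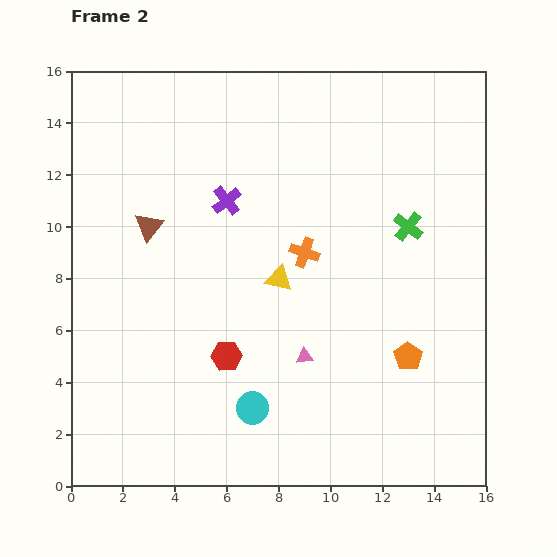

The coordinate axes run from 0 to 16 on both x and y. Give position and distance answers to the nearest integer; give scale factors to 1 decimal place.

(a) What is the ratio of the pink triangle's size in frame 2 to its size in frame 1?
0.7×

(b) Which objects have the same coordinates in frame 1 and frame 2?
the green cross, the cyan circle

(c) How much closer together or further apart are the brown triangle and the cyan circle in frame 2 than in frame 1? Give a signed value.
+2

Distance in frame 1: 6. Distance in frame 2: 8.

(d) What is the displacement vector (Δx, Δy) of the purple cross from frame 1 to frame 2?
(4, -3)

The purple cross was at (2, 14) in frame 1 and (6, 11) in frame 2.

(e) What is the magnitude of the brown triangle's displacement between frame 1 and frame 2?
6

The brown triangle moved from (1, 4) to (3, 10), a distance of √(2² + 6²) ≈ 6.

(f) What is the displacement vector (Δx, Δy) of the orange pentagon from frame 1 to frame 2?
(0, 1)

The orange pentagon was at (13, 4) in frame 1 and (13, 5) in frame 2.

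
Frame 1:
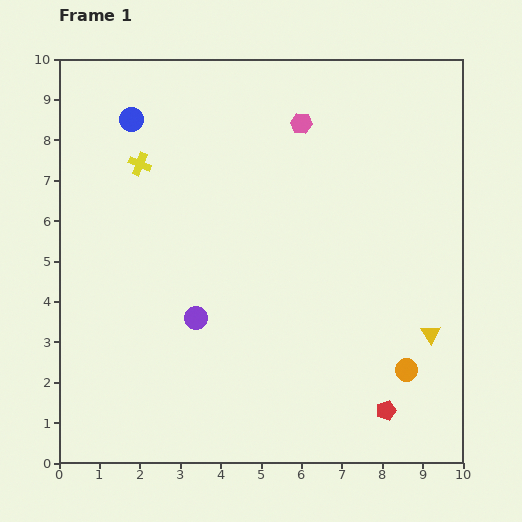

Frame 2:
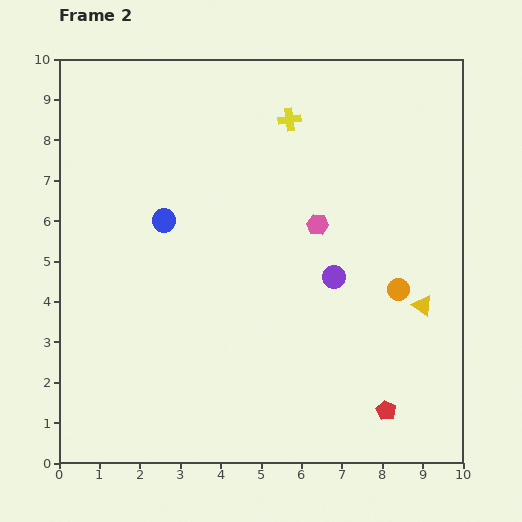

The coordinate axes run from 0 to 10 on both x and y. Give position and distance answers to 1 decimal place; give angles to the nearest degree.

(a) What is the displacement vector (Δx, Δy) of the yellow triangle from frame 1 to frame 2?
(-0.2, 0.7)

The yellow triangle was at (9.2, 3.2) in frame 1 and (9.0, 3.9) in frame 2.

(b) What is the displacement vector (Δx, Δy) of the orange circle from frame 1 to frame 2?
(-0.2, 2.0)

The orange circle was at (8.6, 2.3) in frame 1 and (8.4, 4.3) in frame 2.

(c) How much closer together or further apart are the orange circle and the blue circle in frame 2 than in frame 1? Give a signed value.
-3.2

Distance in frame 1: 9.2. Distance in frame 2: 6.0.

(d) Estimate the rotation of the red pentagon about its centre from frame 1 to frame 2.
23° counter-clockwise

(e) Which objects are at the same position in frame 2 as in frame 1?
the red pentagon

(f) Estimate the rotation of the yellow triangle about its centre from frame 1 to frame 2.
20° counter-clockwise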